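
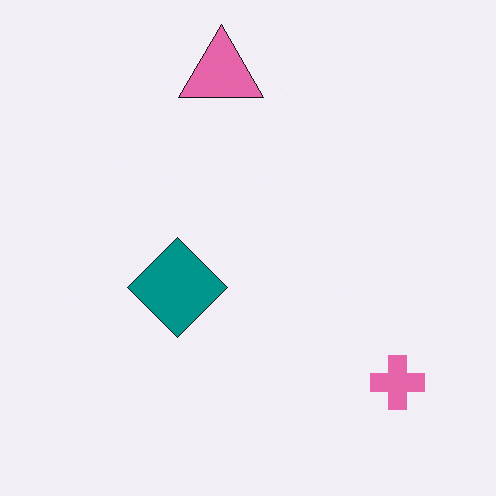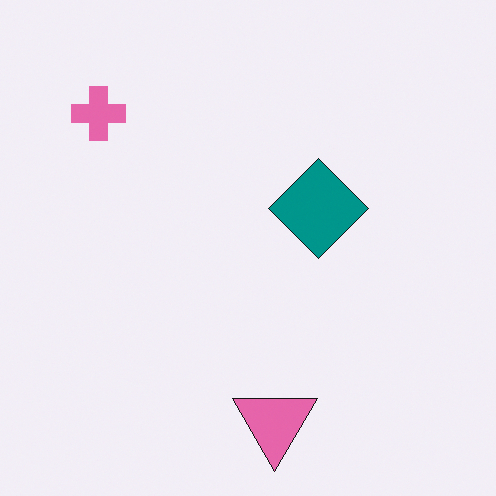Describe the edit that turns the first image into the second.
It was rotated 180°.

The pink cross sits in the bottom-right of the first image and the top-left of the second — consistent with a whole-image 180° rotation.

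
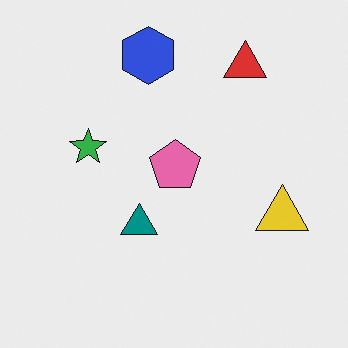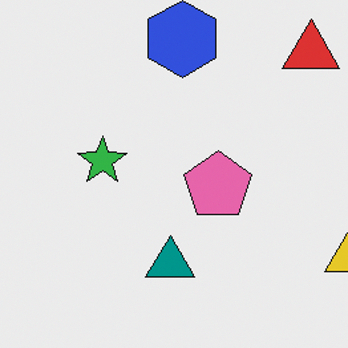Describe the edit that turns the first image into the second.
This is the original image cropped slightly and scaled back up.

The visible shapes are larger and the field of view is narrower; shapes near the original edges may be partly or wholly outside the frame — a crop-and-rescale.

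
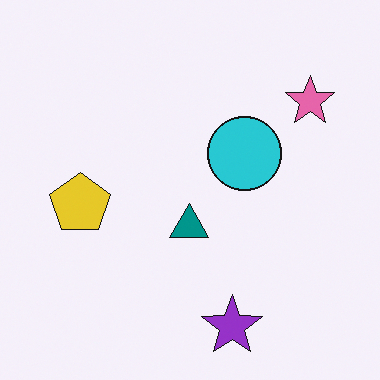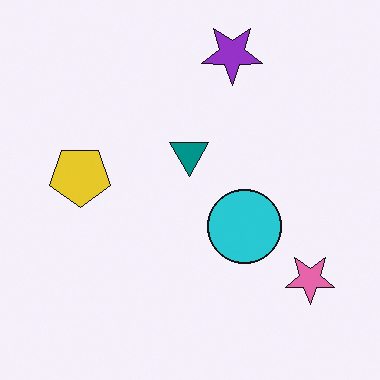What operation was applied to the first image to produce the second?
The image was flipped vertically (top ↔ bottom).

The purple star is in the bottom of the first image and the top of the second — shapes on opposite sides of the horizontal midline have swapped in a mirror flip.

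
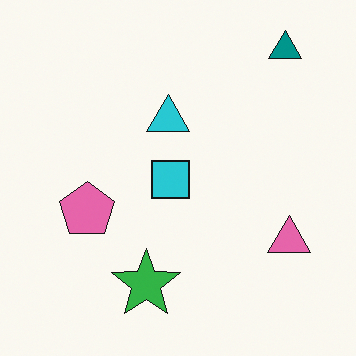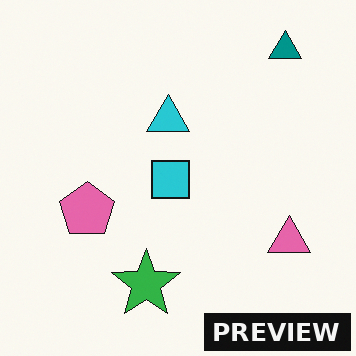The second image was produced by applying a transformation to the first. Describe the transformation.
The transformation is: watermarked with the text "PREVIEW" in the lower-right corner.

A dark label reading "PREVIEW" appears in the lower-right corner.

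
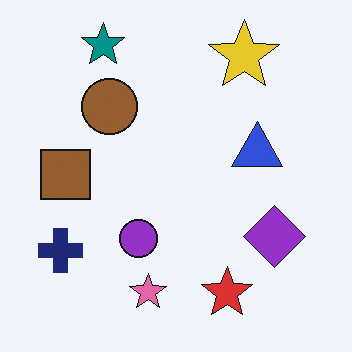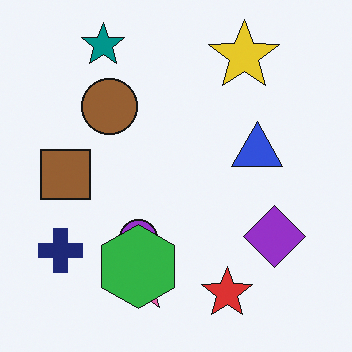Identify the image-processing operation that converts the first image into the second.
It was overlaid with an additional green hexagon.

A green hexagon appears in the second image that is absent from the first.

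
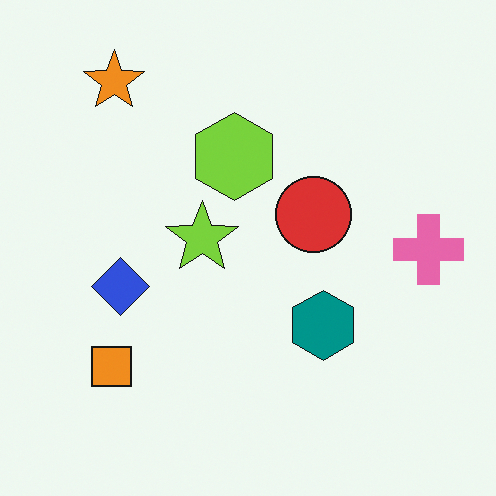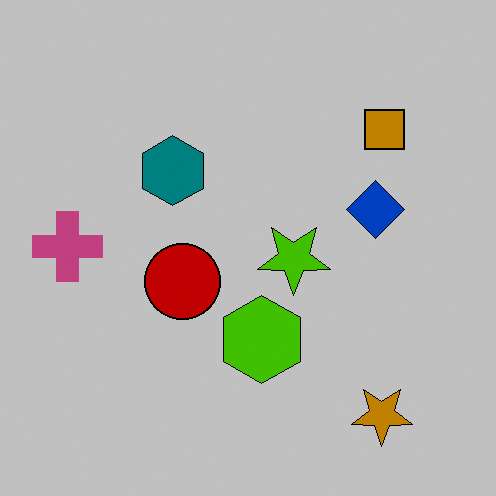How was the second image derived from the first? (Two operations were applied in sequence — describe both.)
This is the original image rotated 180°, then aggressively posterized.

The orange star sits in the top-left of the first image and the bottom-right of the second — consistent with a whole-image 180° rotation. Each flat color has snapped to a coarser quantized level — most visibly, the near-white background has dropped to a flat grey.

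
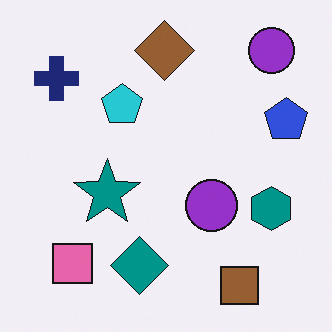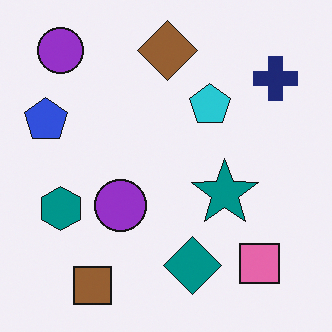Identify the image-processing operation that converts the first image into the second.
This is the original image flipped horizontally (left ↔ right).

The blue pentagon is in the right of the first image and the left of the second — shapes on opposite sides of the vertical midline have swapped in a mirror flip.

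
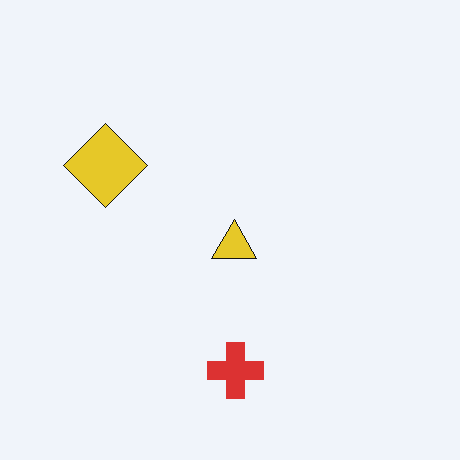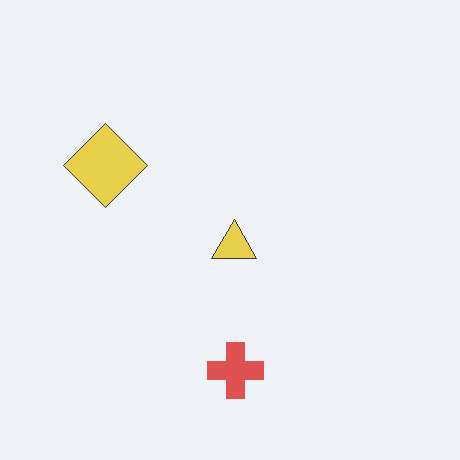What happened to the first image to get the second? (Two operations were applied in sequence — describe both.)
This is the original image JPEG-compressed with visible artifacts, then given slightly reduced contrast.

Blocky 8×8 compression artifacts appear around shape edges and the flat background shows ringing — characteristic JPEG degradation. Tones are pushed toward mid-grey across the whole image — a global contrast change.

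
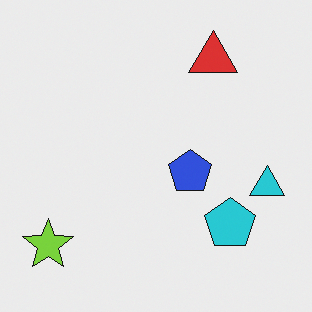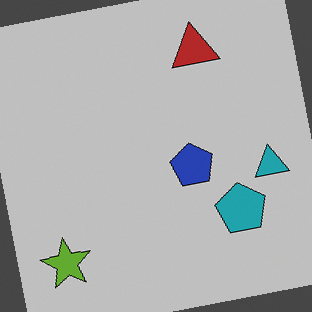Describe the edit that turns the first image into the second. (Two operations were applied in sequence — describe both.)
The transformation is: darkened a little, then rotated counter-clockwise by a small amount.

Every pixel — background and shapes alike — is uniformly darkened. Every shape is tilted by the same angle and the image corners show triangular fill wedges — a whole-image rotation by a non-right angle.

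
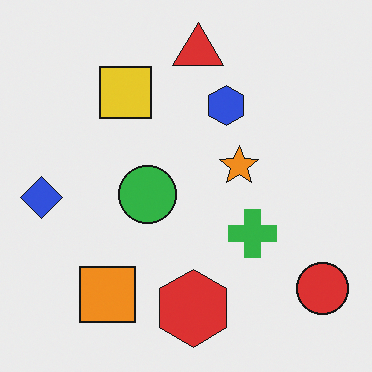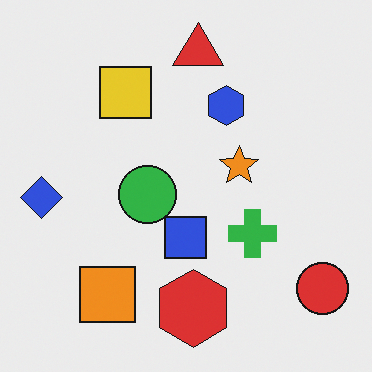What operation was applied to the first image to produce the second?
The image was overlaid with an additional blue square.

A blue square appears in the second image that is absent from the first.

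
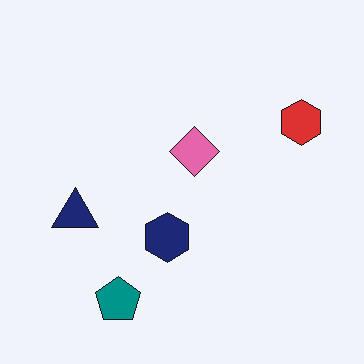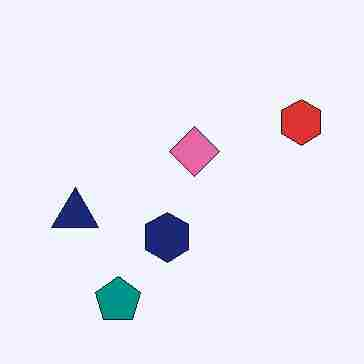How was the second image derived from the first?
This is the original image heavily JPEG-compressed with obvious blocking artifacts.

Blocky 8×8 compression artifacts appear around shape edges and the flat background shows ringing — characteristic JPEG degradation.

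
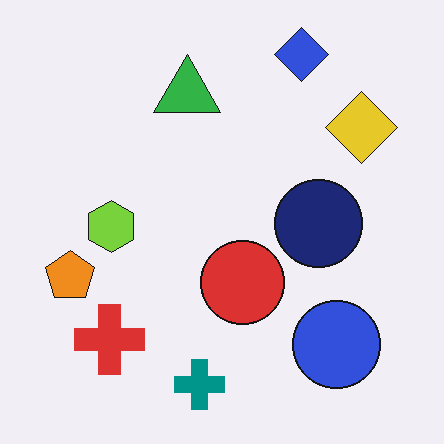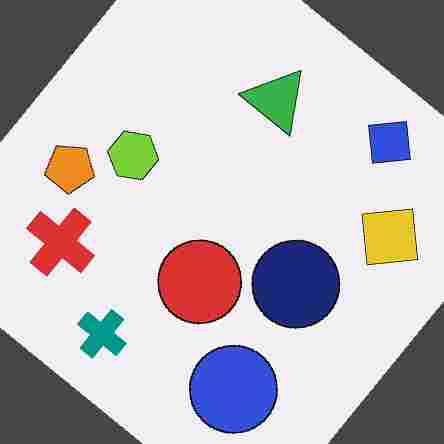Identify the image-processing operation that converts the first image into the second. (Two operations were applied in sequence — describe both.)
It was rotated clockwise by a large amount — several tens of degrees, then degraded with heavy JPEG compression.

Every shape is tilted by the same angle and the image corners show triangular fill wedges — a whole-image rotation by a non-right angle. Blocky 8×8 compression artifacts appear around shape edges and the flat background shows ringing — characteristic JPEG degradation.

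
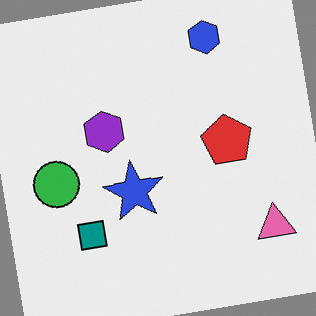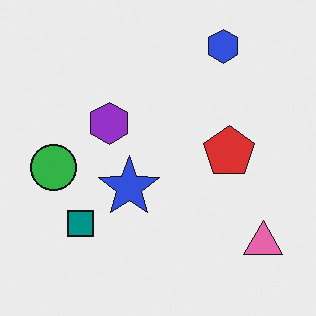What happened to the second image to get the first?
The first image is the second rotated counter-clockwise by a slight angle.

Every shape is tilted by the same angle and the image corners show triangular fill wedges — a whole-image rotation by a non-right angle.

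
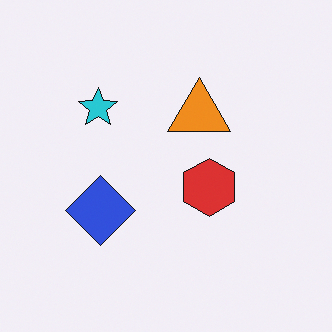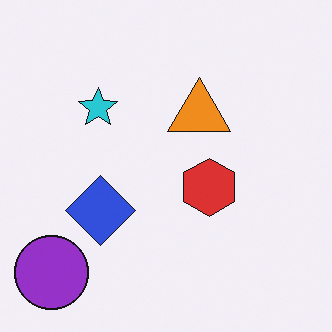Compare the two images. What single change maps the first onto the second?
The image was overlaid with an additional purple circle.

A purple circle appears in the second image that is absent from the first.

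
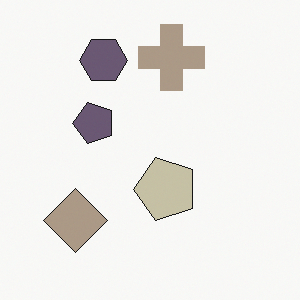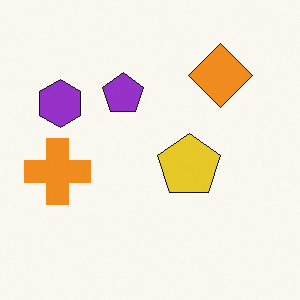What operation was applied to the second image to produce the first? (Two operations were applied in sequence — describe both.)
This is the original image heavily desaturated, then transposed (reflected across the top-left ↔ bottom-right diagonal).

All colors are more muted and greyish — a global saturation change. Shapes have swapped their row and column positions — what was in the top-right is now in the bottom-left — a diagonal reflection.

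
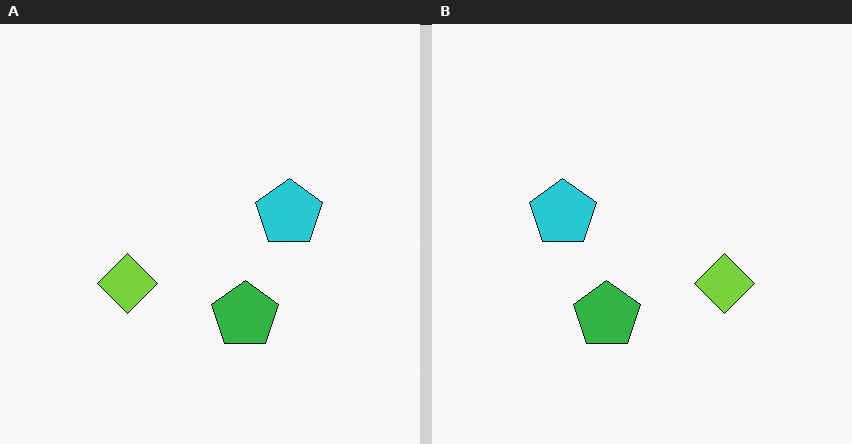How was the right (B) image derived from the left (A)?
The transformation is: flipped horizontally (left ↔ right).

The lime diamond is in the left of the left (A) image and the right of the right (B) — shapes on opposite sides of the vertical midline have swapped in a mirror flip.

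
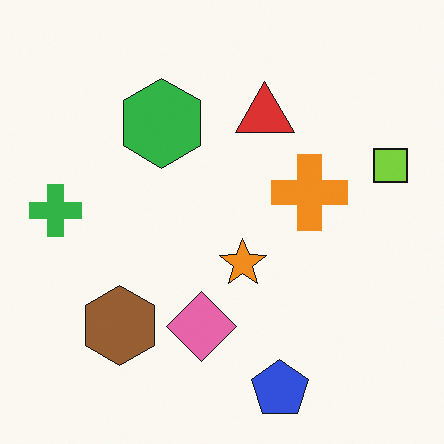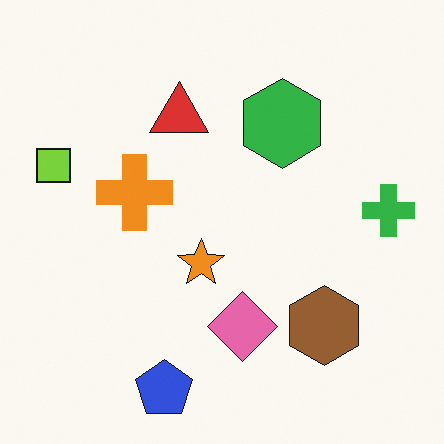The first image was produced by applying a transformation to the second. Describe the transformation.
The transformation is: flipped horizontally (left ↔ right).

The lime square is in the left of the second image and the right of the first — shapes on opposite sides of the vertical midline have swapped in a mirror flip.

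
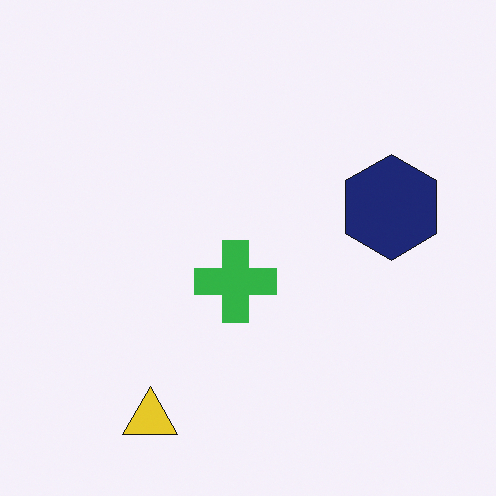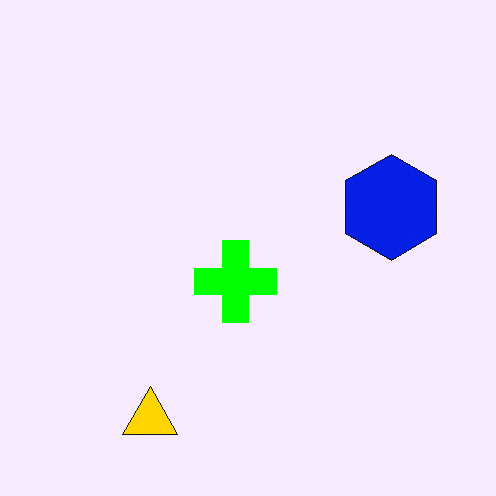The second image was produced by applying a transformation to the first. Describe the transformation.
The second image is the first made much more vivid (saturation change).

All colors are more vivid — a global saturation change.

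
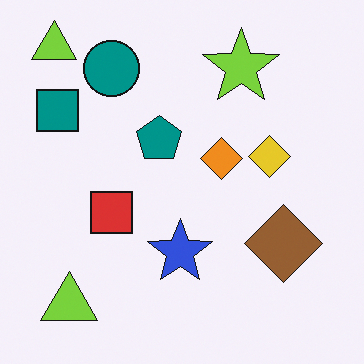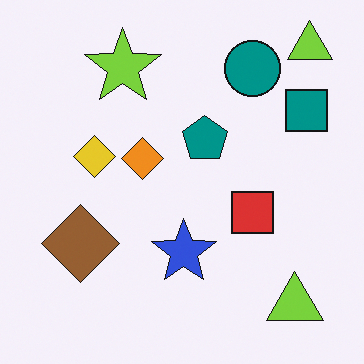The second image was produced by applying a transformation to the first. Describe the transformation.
This is the original image flipped horizontally (left ↔ right).

The teal square is in the top-left of the first image and the top-right of the second — shapes on opposite sides of the vertical midline have swapped in a mirror flip.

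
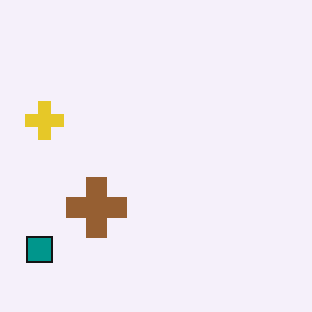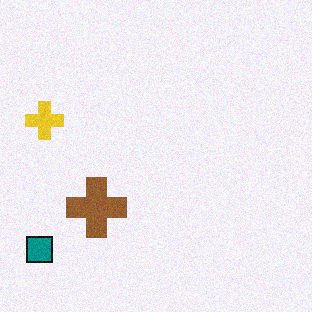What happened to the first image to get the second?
It was degraded with subtle gaussian noise.

Random speckle covers the whole image, including the flat background.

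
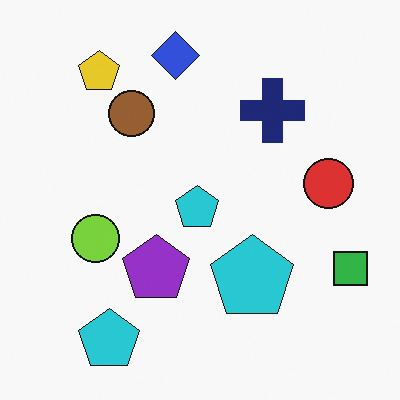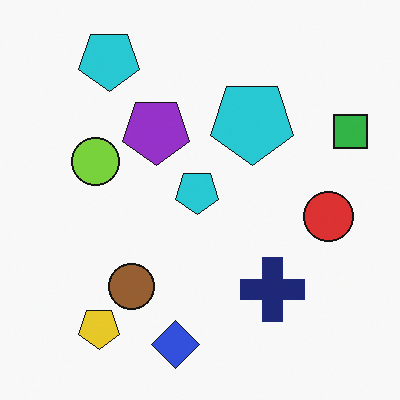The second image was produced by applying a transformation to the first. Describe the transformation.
The transformation is: flipped vertically (top ↔ bottom).

The blue diamond is in the top of the first image and the bottom of the second — shapes on opposite sides of the horizontal midline have swapped in a mirror flip.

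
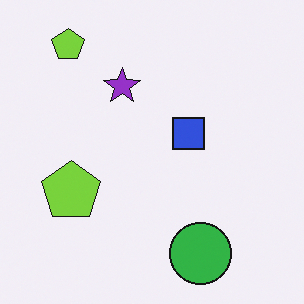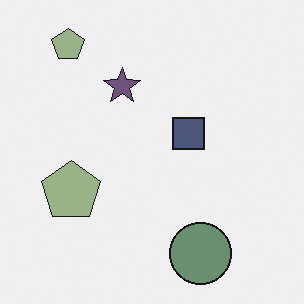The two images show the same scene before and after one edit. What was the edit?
The second image is the first made much more muted (saturation change).

All colors are more muted and greyish — a global saturation change.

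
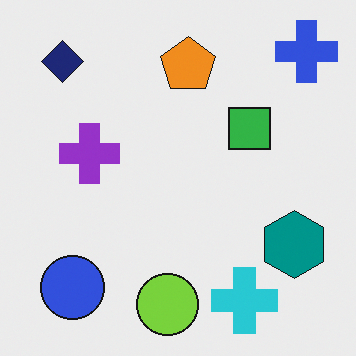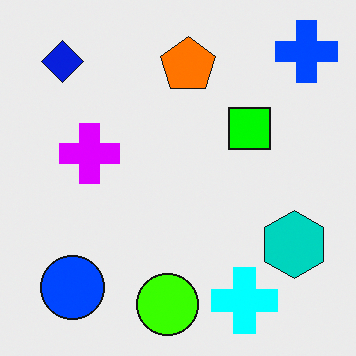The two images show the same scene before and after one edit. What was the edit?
It was made much more vivid (saturation change).

All colors are more vivid — a global saturation change.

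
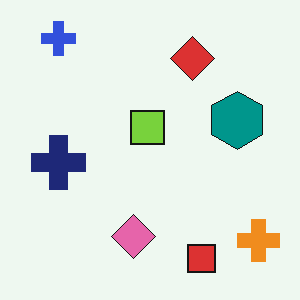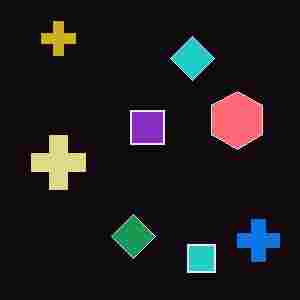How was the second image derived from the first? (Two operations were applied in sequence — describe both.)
The transformation is: color-inverted (negative), then degraded with heavy JPEG compression.

The light background has become dark and every shape's color is its complement — a photographic negative. Blocky 8×8 compression artifacts appear around shape edges and the flat background shows ringing — characteristic JPEG degradation.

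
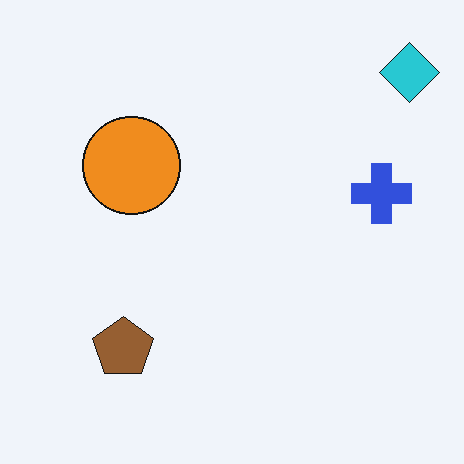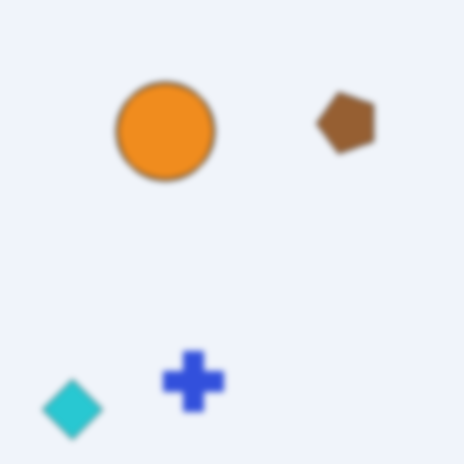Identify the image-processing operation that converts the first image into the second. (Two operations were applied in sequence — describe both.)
This is the original image transposed (reflected across the top-left ↔ bottom-right diagonal), then noticeably gaussian-blurred.

Shapes have swapped their row and column positions — what was in the top-right is now in the bottom-left — a diagonal reflection. Shape edges and outlines are uniformly softened across the whole image.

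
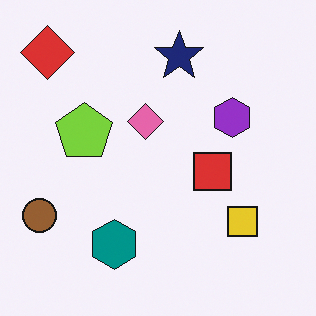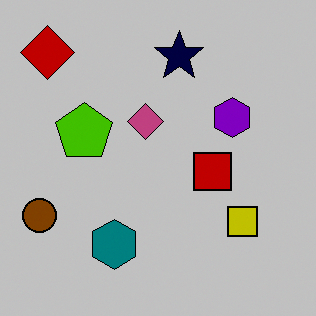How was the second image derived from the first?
It was heavily posterized to just a handful of flat colors.

Each flat color has snapped to a coarser quantized level — most visibly, the near-white background has dropped to a flat grey.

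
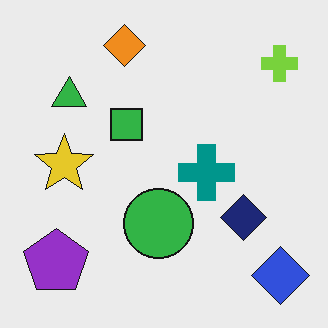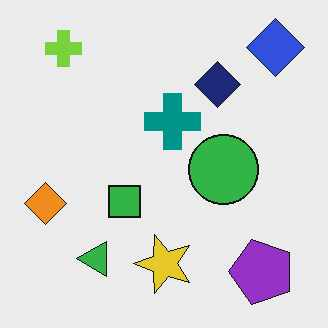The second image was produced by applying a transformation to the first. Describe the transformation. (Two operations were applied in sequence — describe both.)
The transformation is: rotated 90° counter-clockwise, then JPEG-compressed with visible artifacts.

The blue diamond sits in the bottom-right of the first image and the top-right of the second — consistent with a whole-image 90° counter-clockwise rotation. Blocky 8×8 compression artifacts appear around shape edges and the flat background shows ringing — characteristic JPEG degradation.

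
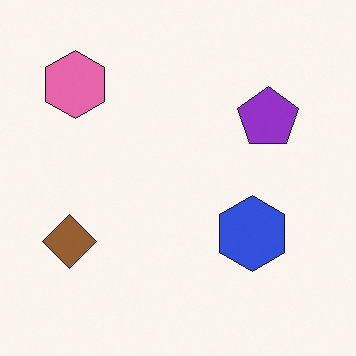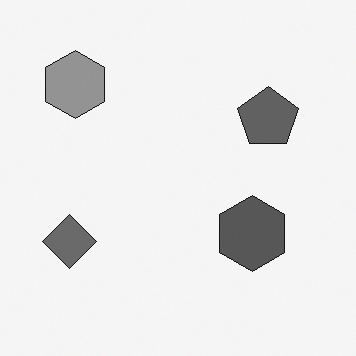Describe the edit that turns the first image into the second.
The image was converted to grayscale.

All color is removed — every shape is now a shade of grey.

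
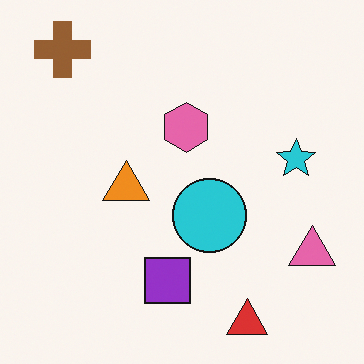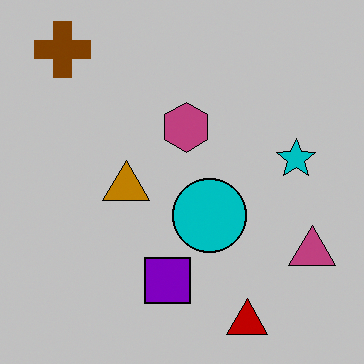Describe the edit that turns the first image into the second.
The second image is the first heavily posterized to just a handful of flat colors.

Each flat color has snapped to a coarser quantized level — most visibly, the near-white background has dropped to a flat grey.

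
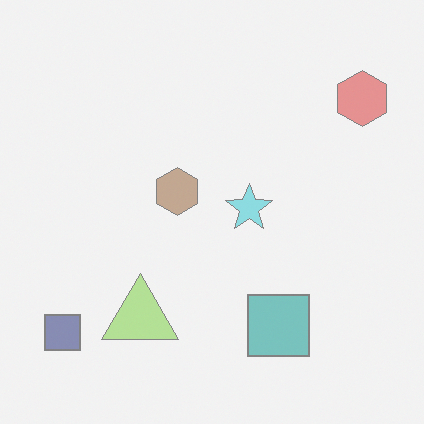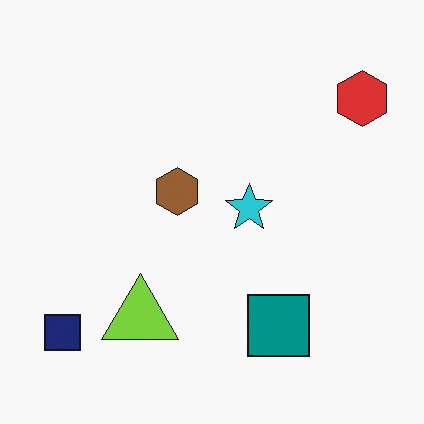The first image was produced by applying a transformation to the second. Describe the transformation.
The image was washed out (contrast reduced).

Tones are pushed toward mid-grey across the whole image — a global contrast change.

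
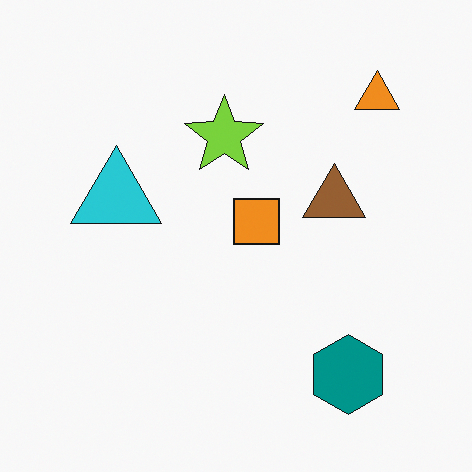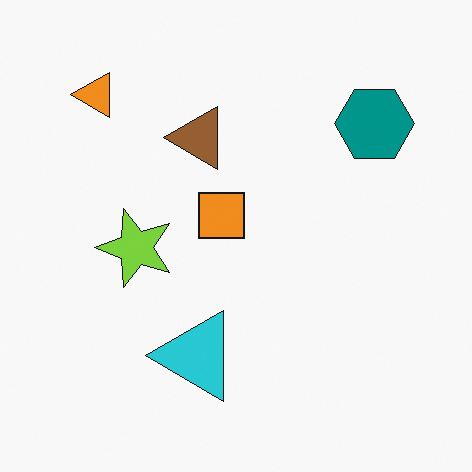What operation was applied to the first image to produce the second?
This is the original image rotated 90° counter-clockwise.

The orange triangle sits in the top-right of the first image and the top-left of the second — consistent with a whole-image 90° counter-clockwise rotation.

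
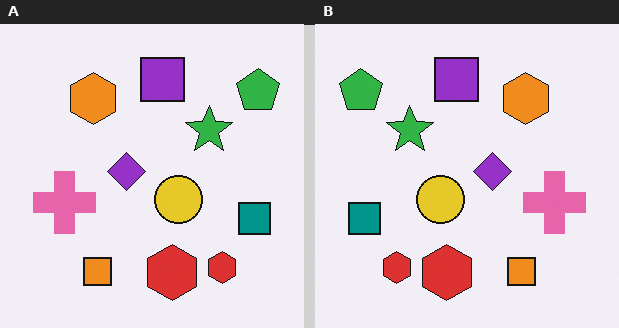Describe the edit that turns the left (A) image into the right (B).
This is the original image flipped horizontally (left ↔ right).

The green pentagon is in the top-right of the left (A) image and the top-left of the right (B) — shapes on opposite sides of the vertical midline have swapped in a mirror flip.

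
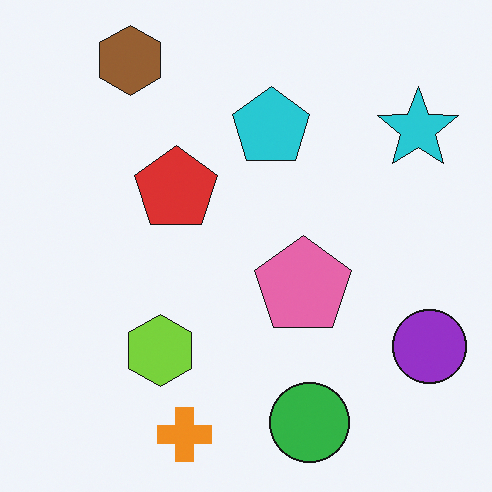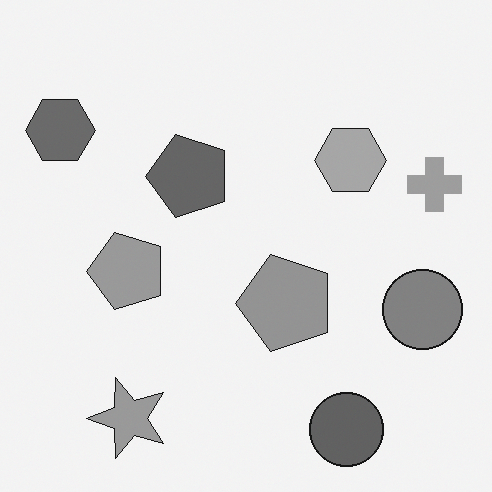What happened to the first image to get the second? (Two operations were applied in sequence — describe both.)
Converted to grayscale, then transposed (reflected across the top-left ↔ bottom-right diagonal).

All color is removed — every shape is now a shade of grey. Shapes have swapped their row and column positions — what was in the top-right is now in the bottom-left — a diagonal reflection.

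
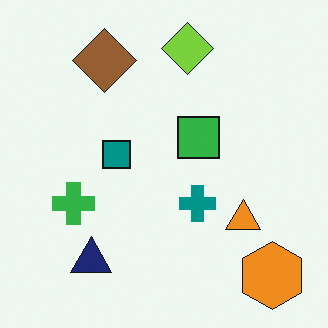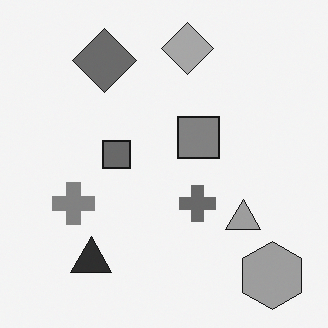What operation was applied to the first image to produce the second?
This is the original image converted to grayscale.

All color is removed — every shape is now a shade of grey.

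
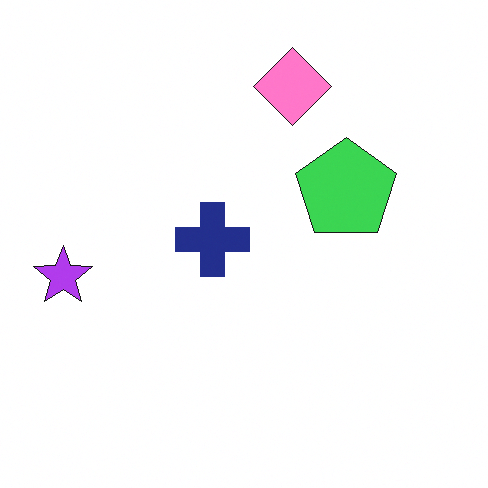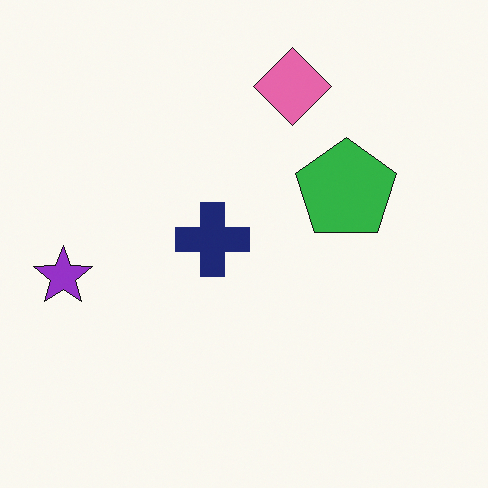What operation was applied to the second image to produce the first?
Brightened a little.

Every pixel — background and shapes alike — is uniformly brightened.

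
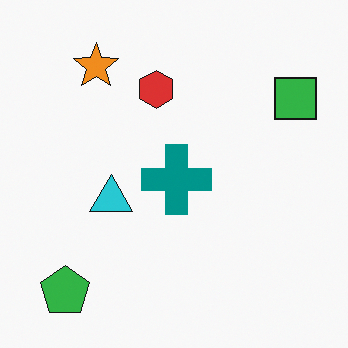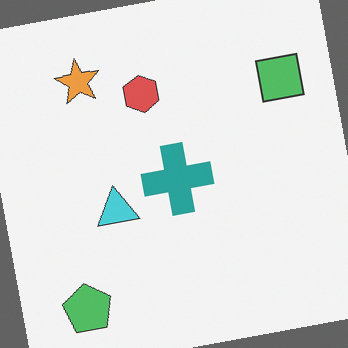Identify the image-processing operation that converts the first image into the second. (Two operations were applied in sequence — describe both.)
This is the original image rotated counter-clockwise by a slight angle, then given slightly reduced contrast.

Every shape is tilted by the same angle and the image corners show triangular fill wedges — a whole-image rotation by a non-right angle. Tones are pushed toward mid-grey across the whole image — a global contrast change.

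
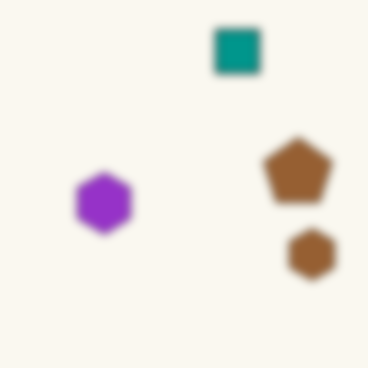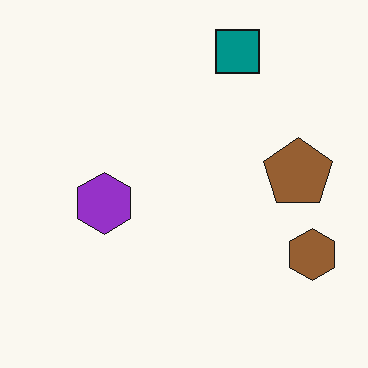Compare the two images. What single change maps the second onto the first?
The transformation is: moderately blurred.

Shape edges and outlines are uniformly softened across the whole image.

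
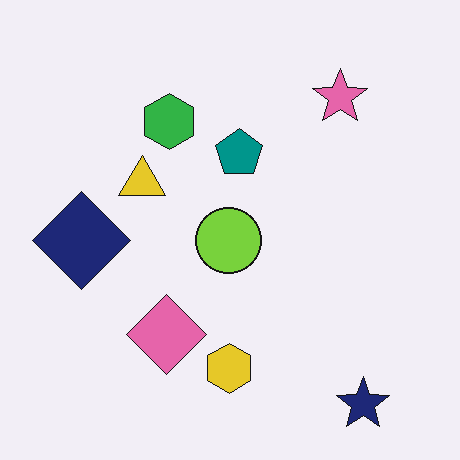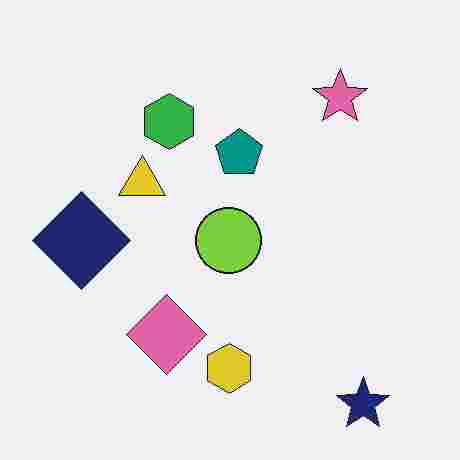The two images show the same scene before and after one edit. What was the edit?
The image was heavily JPEG-compressed with obvious blocking artifacts.

Blocky 8×8 compression artifacts appear around shape edges and the flat background shows ringing — characteristic JPEG degradation.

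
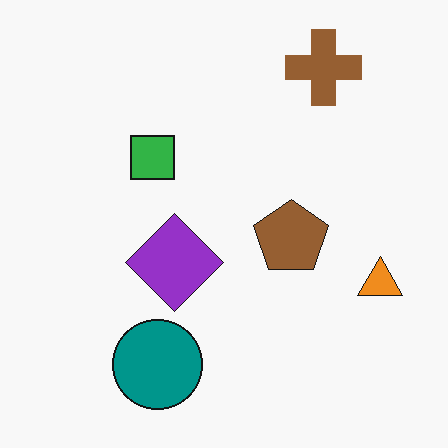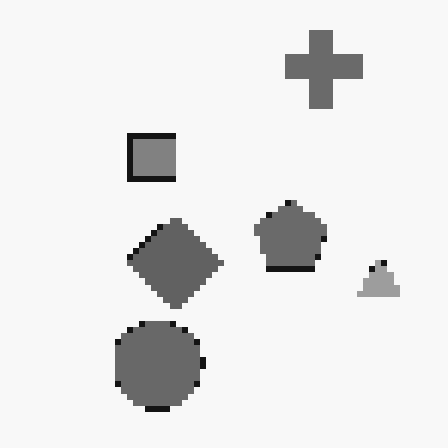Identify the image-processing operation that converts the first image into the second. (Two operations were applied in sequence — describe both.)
The transformation is: converted to grayscale, then moderately pixelated.

All color is removed — every shape is now a shade of grey. Shapes are reduced to large square blocks; fine edges and outlines are lost — a downscale-then-upscale (mosaic) effect.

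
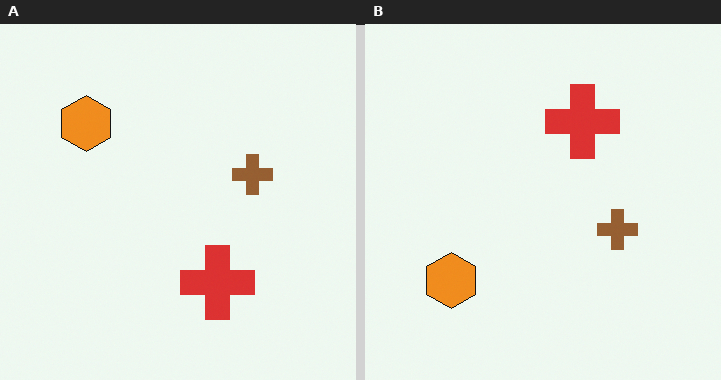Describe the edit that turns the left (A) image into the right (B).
The right (B) image is the left (A) flipped vertically (top ↔ bottom).

The red cross is in the bottom of the left (A) image and the top of the right (B) — shapes on opposite sides of the horizontal midline have swapped in a mirror flip.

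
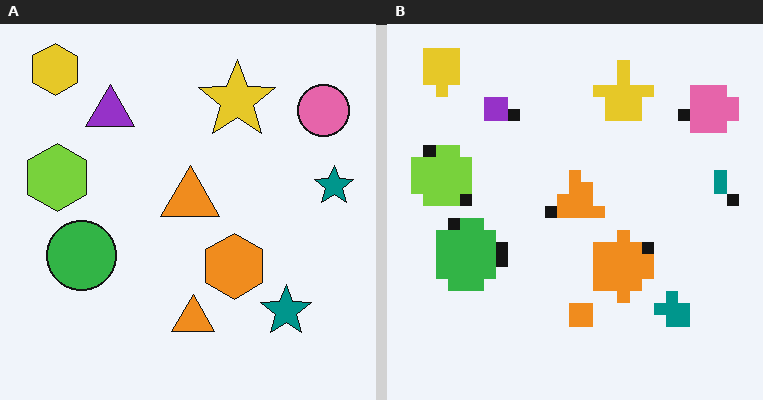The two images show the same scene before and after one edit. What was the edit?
The image was coarsely pixelated.

Shapes are reduced to large square blocks; fine edges and outlines are lost — a downscale-then-upscale (mosaic) effect.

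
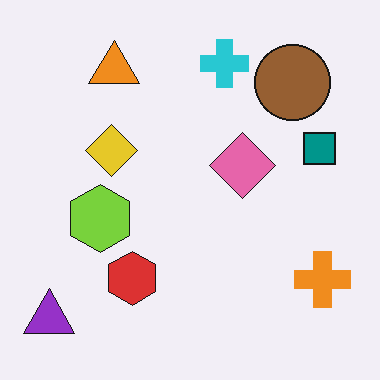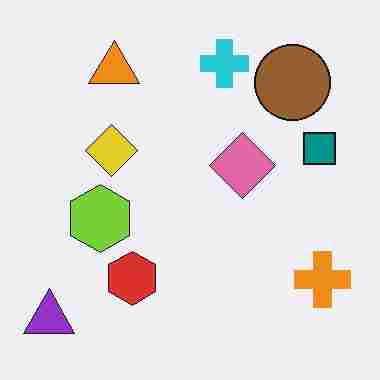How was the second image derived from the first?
Degraded with heavy JPEG compression.

Blocky 8×8 compression artifacts appear around shape edges and the flat background shows ringing — characteristic JPEG degradation.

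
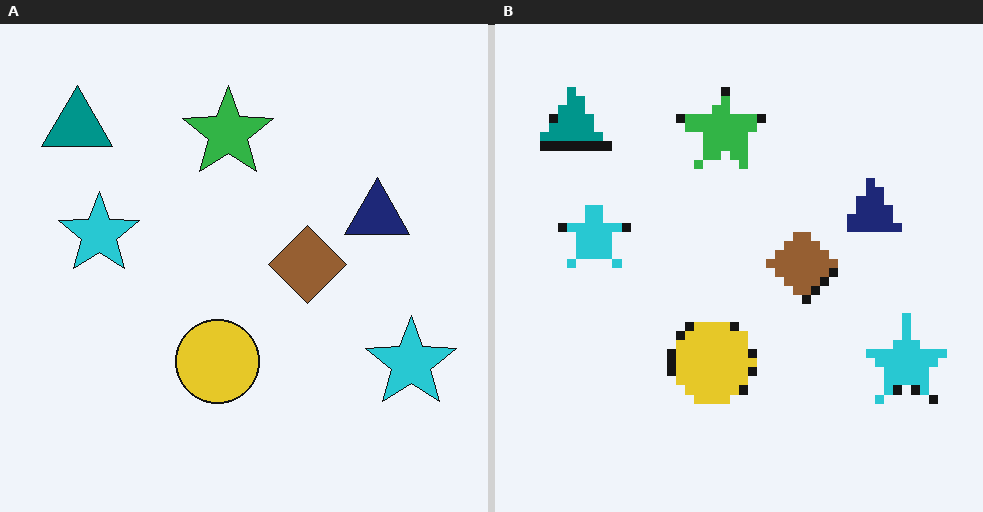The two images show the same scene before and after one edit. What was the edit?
The transformation is: coarsely pixelated.

Shapes are reduced to large square blocks; fine edges and outlines are lost — a downscale-then-upscale (mosaic) effect.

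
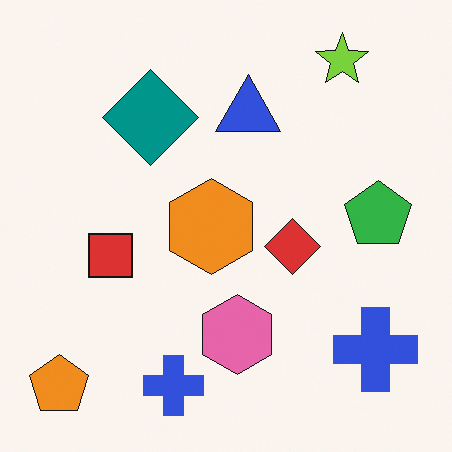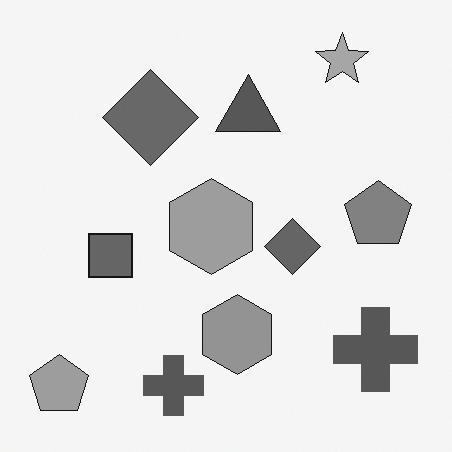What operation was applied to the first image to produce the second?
The image was converted to grayscale.

All color is removed — every shape is now a shade of grey.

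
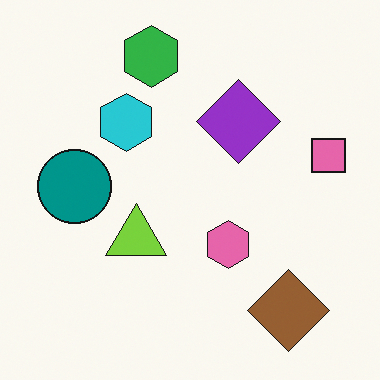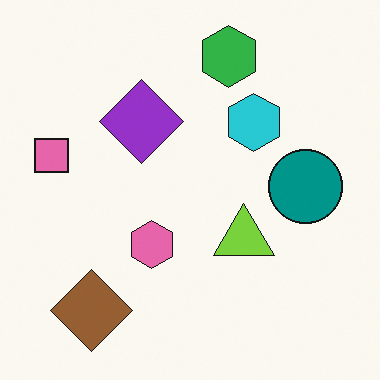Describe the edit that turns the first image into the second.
The transformation is: flipped horizontally (left ↔ right).

The pink square is in the right of the first image and the left of the second — shapes on opposite sides of the vertical midline have swapped in a mirror flip.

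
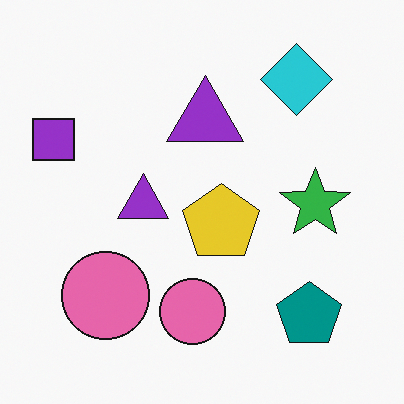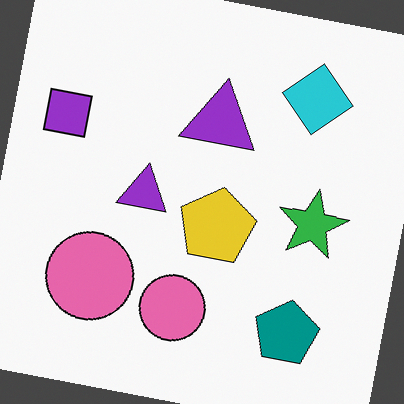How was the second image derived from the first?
The image was rotated clockwise by a slight angle.

Every shape is tilted by the same angle and the image corners show triangular fill wedges — a whole-image rotation by a non-right angle.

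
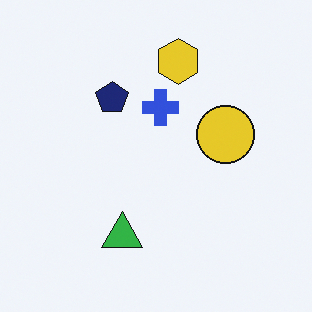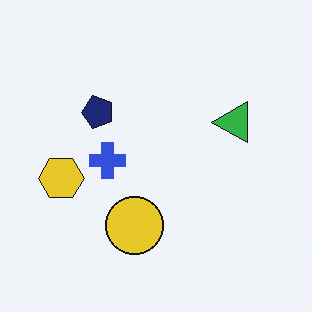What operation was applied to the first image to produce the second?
It was transposed (reflected across the top-left ↔ bottom-right diagonal).

Shapes have swapped their row and column positions — what was in the top-right is now in the bottom-left — a diagonal reflection.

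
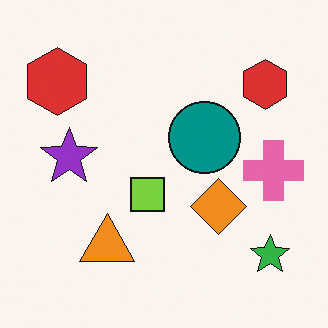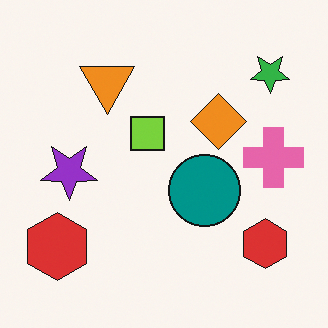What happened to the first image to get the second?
This is the original image flipped vertically (top ↔ bottom).

The green star is in the bottom-right of the first image and the top-right of the second — shapes on opposite sides of the horizontal midline have swapped in a mirror flip.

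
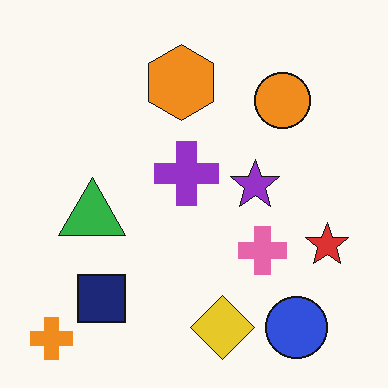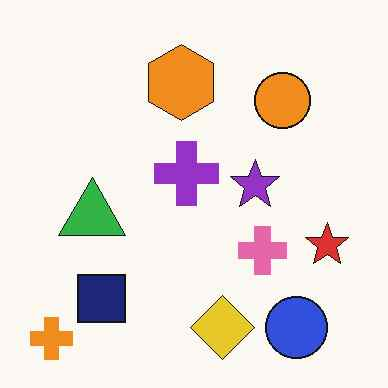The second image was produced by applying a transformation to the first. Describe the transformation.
The transformation is: given moderate JPEG compression.

Blocky 8×8 compression artifacts appear around shape edges and the flat background shows ringing — characteristic JPEG degradation.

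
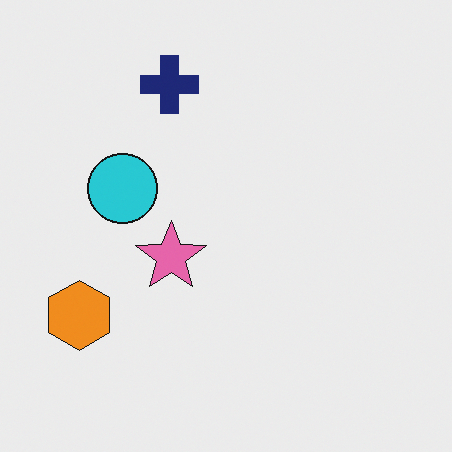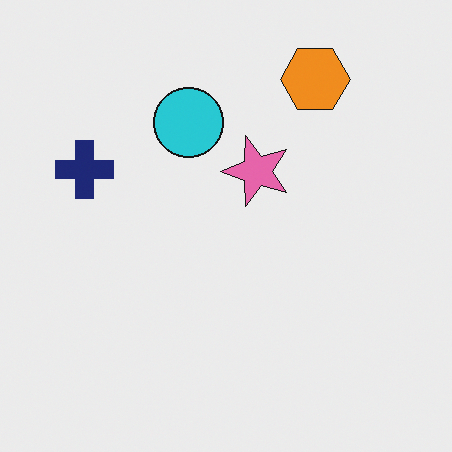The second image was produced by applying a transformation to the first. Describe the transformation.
It was transposed (reflected across the top-left ↔ bottom-right diagonal).

Shapes have swapped their row and column positions — what was in the top-right is now in the bottom-left — a diagonal reflection.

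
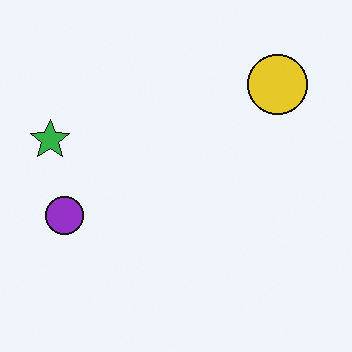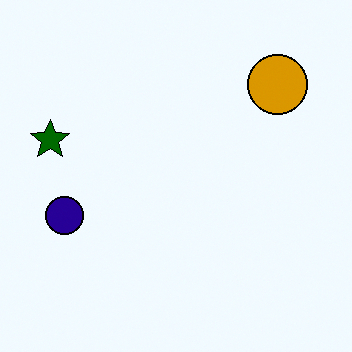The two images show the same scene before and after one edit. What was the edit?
It was boosted in contrast.

Tones are pushed away from mid-grey across the whole image — a global contrast change.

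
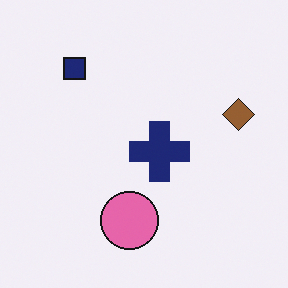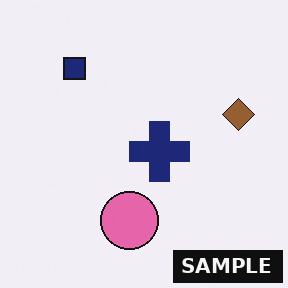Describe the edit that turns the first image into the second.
The second image is the first watermarked with the text "SAMPLE" in the lower-right corner.

A dark label reading "SAMPLE" appears in the lower-right corner.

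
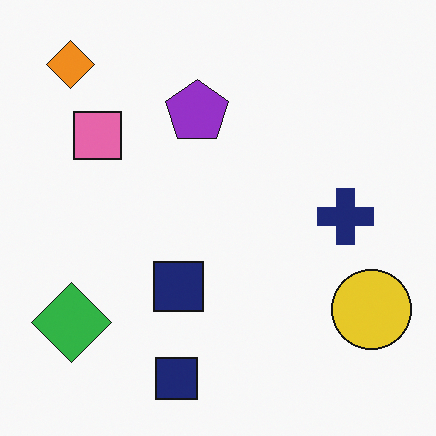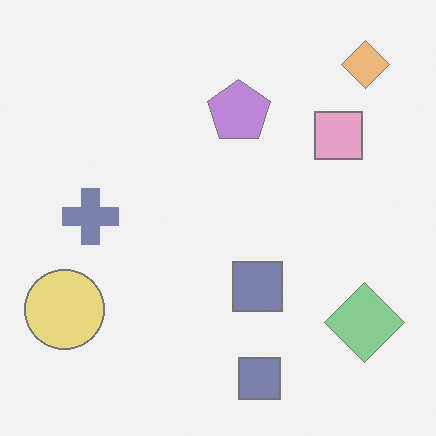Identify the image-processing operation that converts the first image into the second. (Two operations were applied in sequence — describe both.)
It was given much lower contrast, then flipped horizontally (left ↔ right).

Tones are pushed toward mid-grey across the whole image — a global contrast change. The yellow circle is in the bottom-right of the first image and the bottom-left of the second — shapes on opposite sides of the vertical midline have swapped in a mirror flip.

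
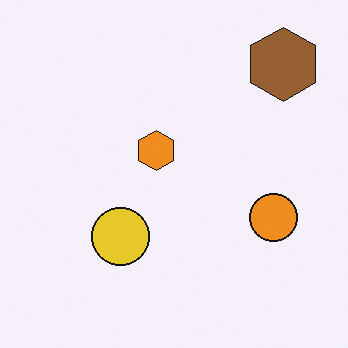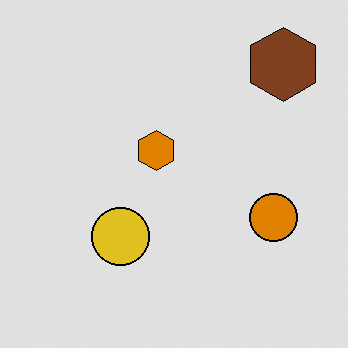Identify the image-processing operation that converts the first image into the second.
It was posterized to a reduced palette.

Each flat color has snapped to a coarser quantized level — most visibly, the near-white background has dropped to a flat grey.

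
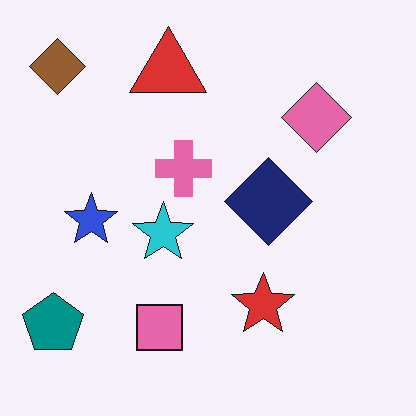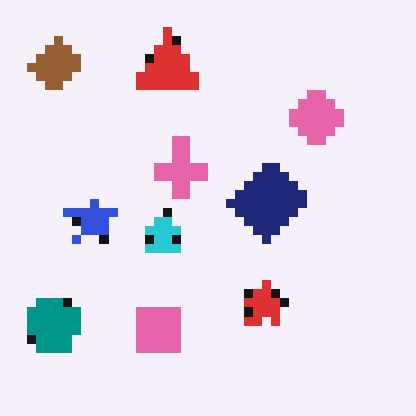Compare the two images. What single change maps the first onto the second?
The second image is the first coarsely pixelated.

Shapes are reduced to large square blocks; fine edges and outlines are lost — a downscale-then-upscale (mosaic) effect.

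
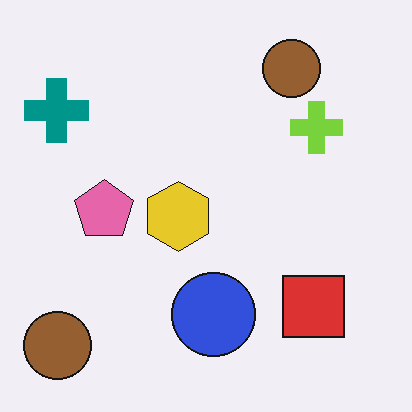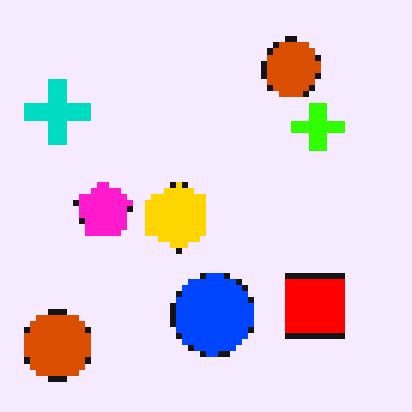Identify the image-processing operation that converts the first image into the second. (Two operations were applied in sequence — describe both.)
The image was made much more vivid (saturation change), then pixelated into visible square blocks.

All colors are more vivid — a global saturation change. Shapes are reduced to large square blocks; fine edges and outlines are lost — a downscale-then-upscale (mosaic) effect.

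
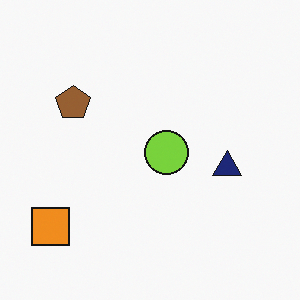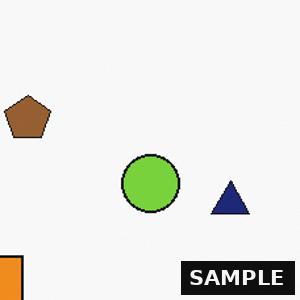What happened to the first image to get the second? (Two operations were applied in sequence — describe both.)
The second image is the first cropped to a modestly smaller region and rescaled, then watermarked with the text "SAMPLE" in the lower-right corner.

The visible shapes are larger and the field of view is narrower; shapes near the original edges may be partly or wholly outside the frame — a crop-and-rescale. A dark label reading "SAMPLE" appears in the lower-right corner.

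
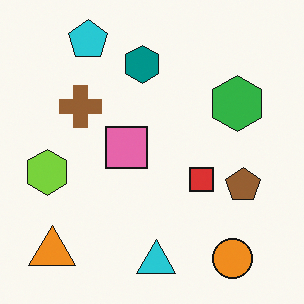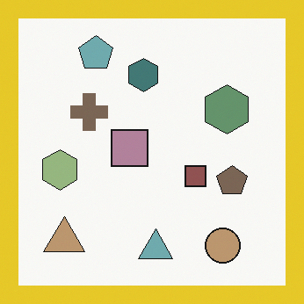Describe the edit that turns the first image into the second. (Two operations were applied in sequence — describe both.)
The image was heavily desaturated, then framed with a yellow border.

All colors are more muted and greyish — a global saturation change. A solid yellow frame runs around the edge of the second image, with the content slightly shrunk inside it.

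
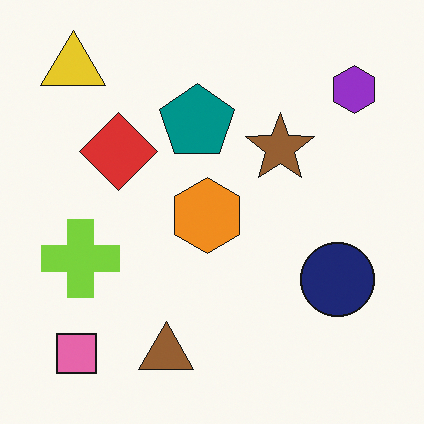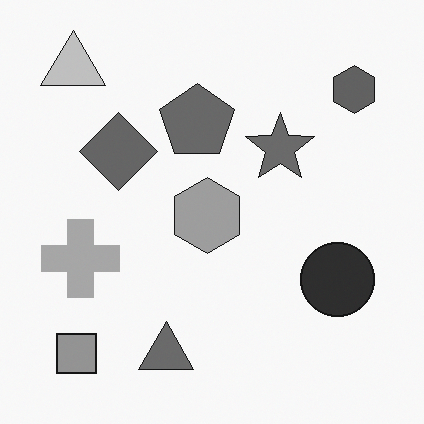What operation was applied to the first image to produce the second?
Converted to grayscale.

All color is removed — every shape is now a shade of grey.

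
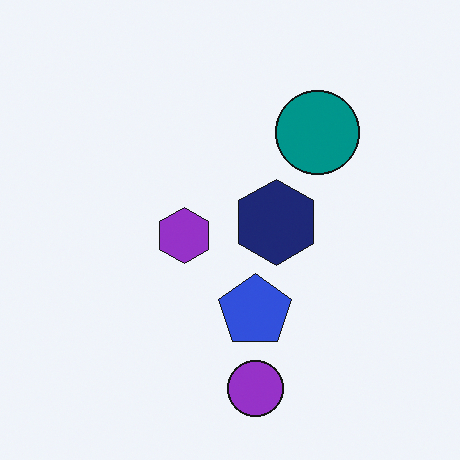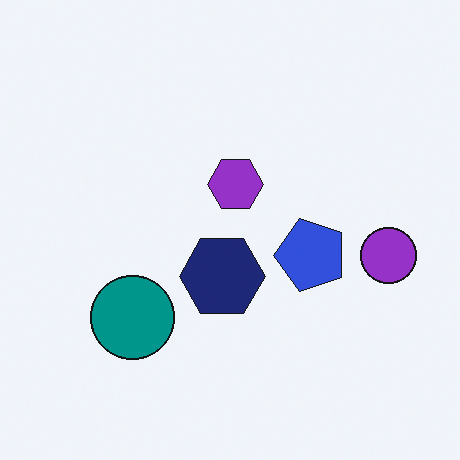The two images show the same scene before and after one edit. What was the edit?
Transposed (reflected across the top-left ↔ bottom-right diagonal).

Shapes have swapped their row and column positions — what was in the top-right is now in the bottom-left — a diagonal reflection.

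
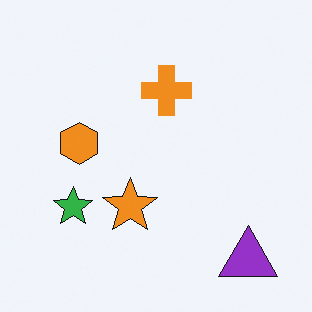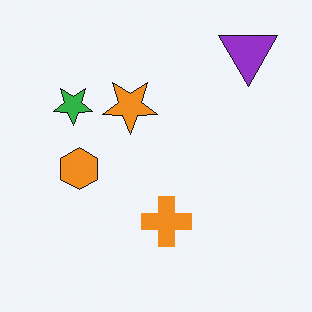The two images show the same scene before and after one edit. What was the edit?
This is the original image flipped vertically (top ↔ bottom).

The purple triangle is in the bottom-right of the first image and the top-right of the second — shapes on opposite sides of the horizontal midline have swapped in a mirror flip.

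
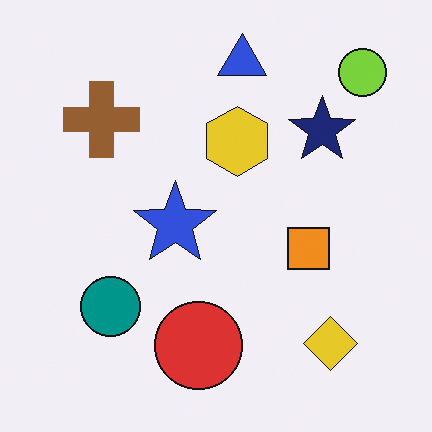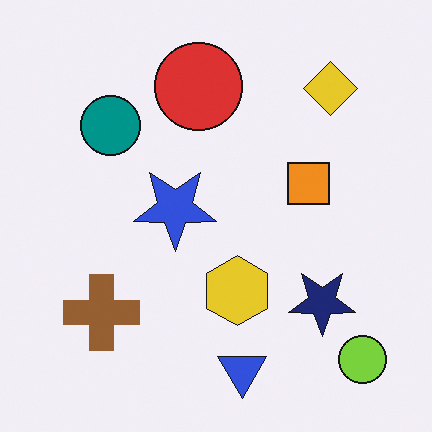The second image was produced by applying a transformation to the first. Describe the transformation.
The transformation is: flipped vertically (top ↔ bottom).

The blue triangle is in the top of the first image and the bottom of the second — shapes on opposite sides of the horizontal midline have swapped in a mirror flip.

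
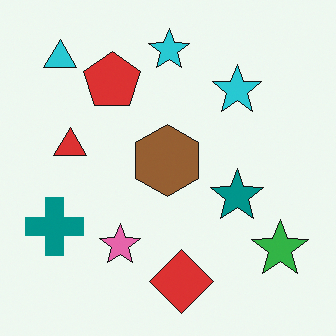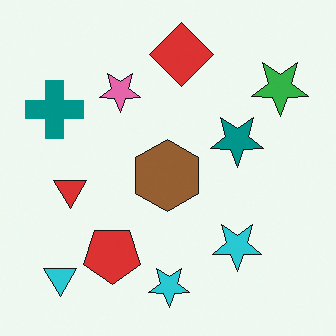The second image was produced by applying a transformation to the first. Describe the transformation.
It was flipped vertically (top ↔ bottom).

The red diamond is in the bottom of the first image and the top of the second — shapes on opposite sides of the horizontal midline have swapped in a mirror flip.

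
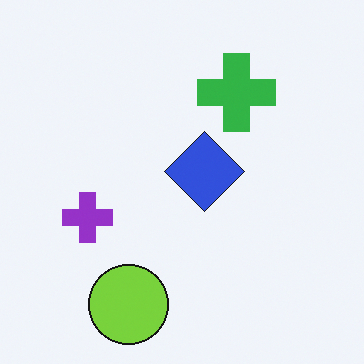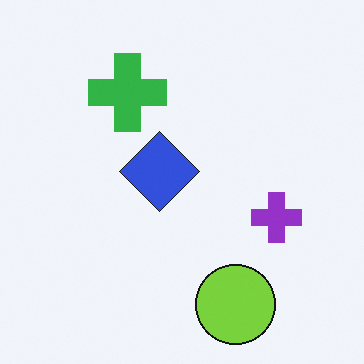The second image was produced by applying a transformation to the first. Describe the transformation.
The image was flipped horizontally (left ↔ right).

The purple cross is in the left of the first image and the right of the second — shapes on opposite sides of the vertical midline have swapped in a mirror flip.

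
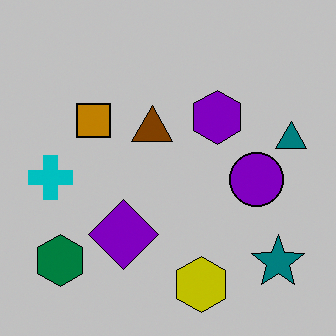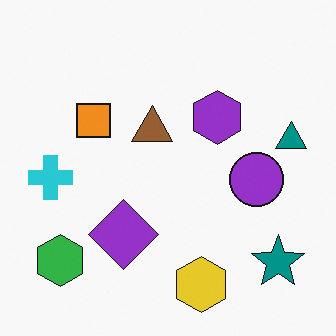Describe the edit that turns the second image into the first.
The image was aggressively posterized.

Each flat color has snapped to a coarser quantized level — most visibly, the near-white background has dropped to a flat grey.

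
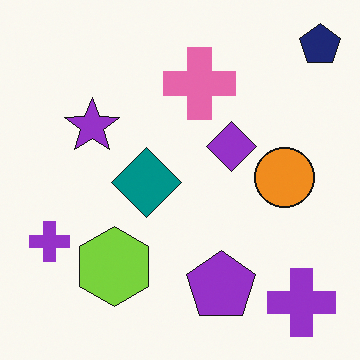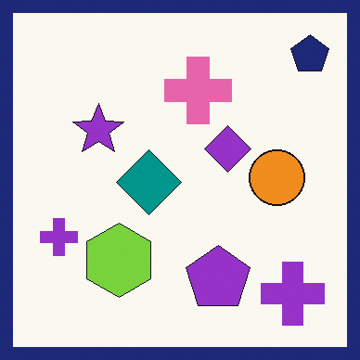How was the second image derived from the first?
Framed with a navy border.

A solid navy frame runs around the edge of the second image, with the content slightly shrunk inside it.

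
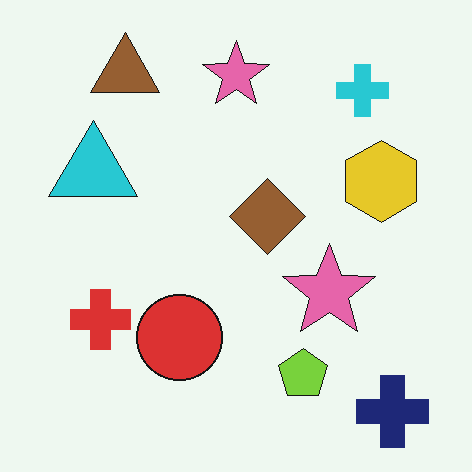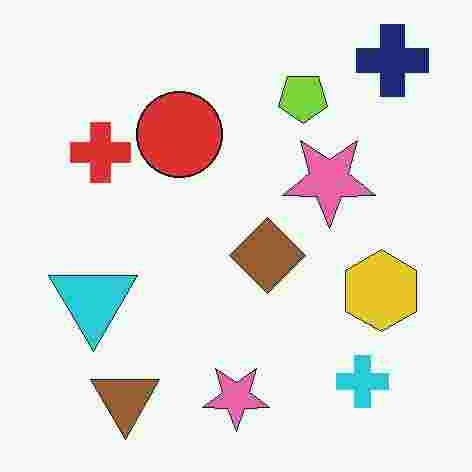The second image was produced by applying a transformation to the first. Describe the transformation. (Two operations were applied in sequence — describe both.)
It was degraded with heavy JPEG compression, then flipped vertically (top ↔ bottom).

Blocky 8×8 compression artifacts appear around shape edges and the flat background shows ringing — characteristic JPEG degradation. The navy cross is in the bottom-right of the first image and the top-right of the second — shapes on opposite sides of the horizontal midline have swapped in a mirror flip.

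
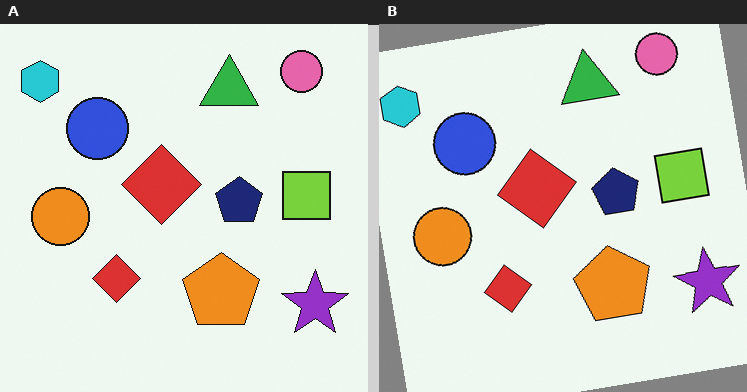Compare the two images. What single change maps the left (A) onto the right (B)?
The transformation is: rotated counter-clockwise by a few degrees.

Every shape is tilted by the same angle and the image corners show triangular fill wedges — a whole-image rotation by a non-right angle.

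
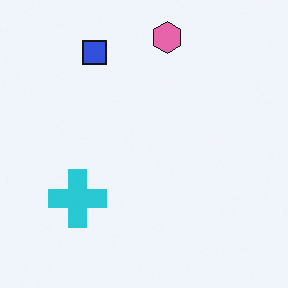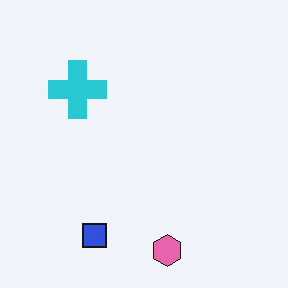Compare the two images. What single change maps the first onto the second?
It was flipped vertically (top ↔ bottom).

The pink hexagon is in the top of the first image and the bottom of the second — shapes on opposite sides of the horizontal midline have swapped in a mirror flip.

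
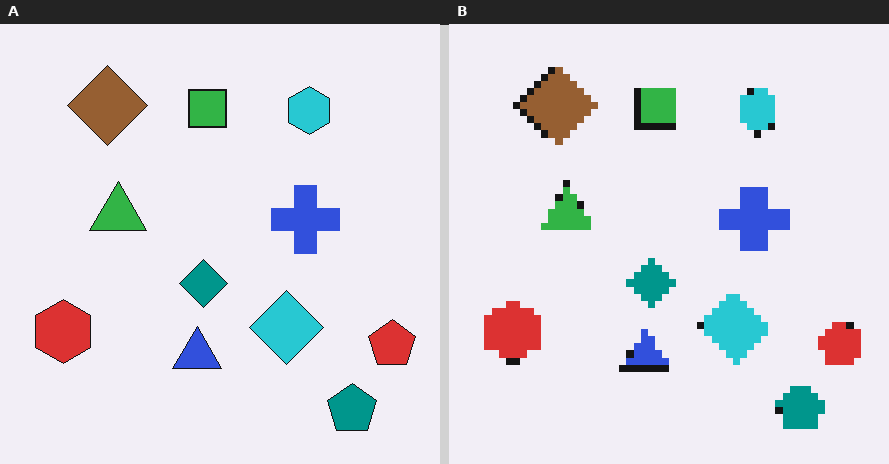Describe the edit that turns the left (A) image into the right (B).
Pixelated into visible square blocks.

Shapes are reduced to large square blocks; fine edges and outlines are lost — a downscale-then-upscale (mosaic) effect.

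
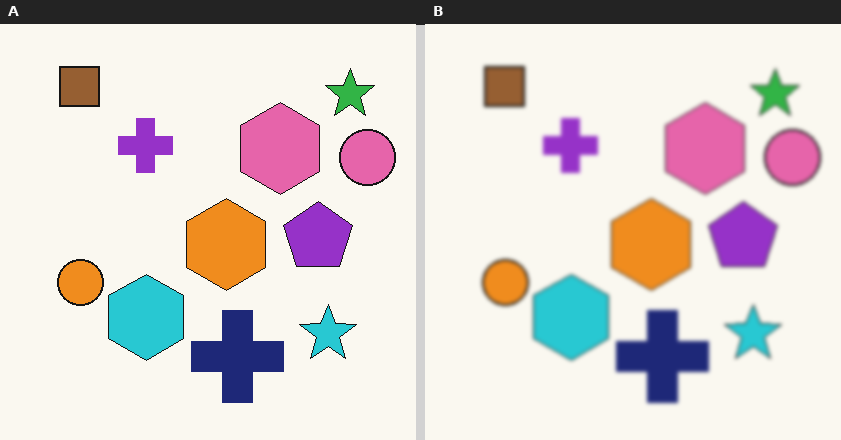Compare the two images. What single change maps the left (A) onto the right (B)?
The right (B) image is the left (A) given a subtle gaussian blur.

Shape edges and outlines are uniformly softened across the whole image.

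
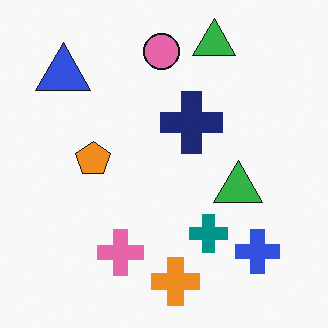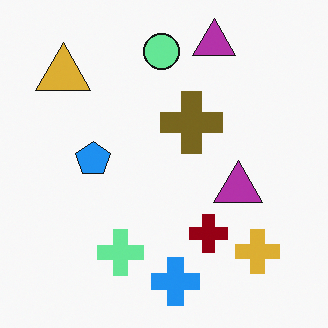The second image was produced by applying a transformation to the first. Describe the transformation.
The transformation is: hue-shifted through roughly half the color wheel.

Every shape's color has rotated by the same amount around the hue wheel — a uniform hue shift.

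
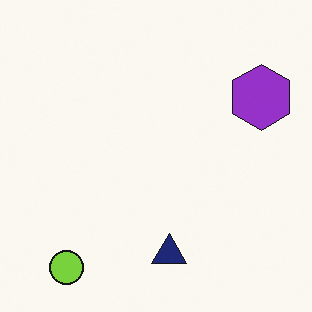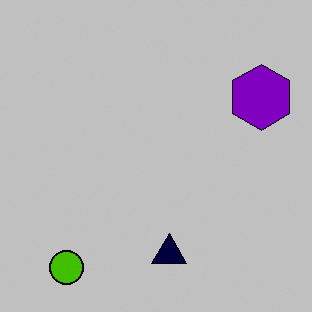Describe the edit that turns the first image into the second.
Aggressively posterized.

Each flat color has snapped to a coarser quantized level — most visibly, the near-white background has dropped to a flat grey.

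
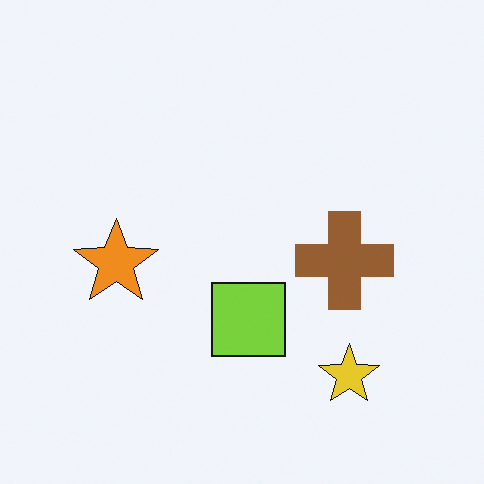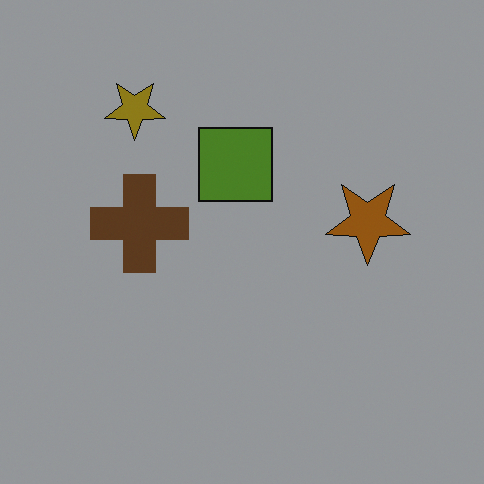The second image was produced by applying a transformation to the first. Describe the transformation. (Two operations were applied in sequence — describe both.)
This is the original image darkened a lot, then rotated 180°.

Every pixel — background and shapes alike — is uniformly darkened. The yellow star sits in the bottom-right of the first image and the top-left of the second — consistent with a whole-image 180° rotation.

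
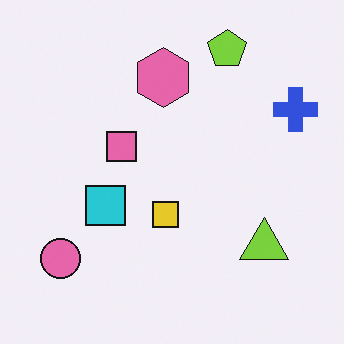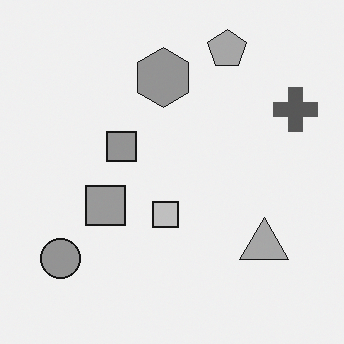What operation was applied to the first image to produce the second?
Converted to grayscale.

All color is removed — every shape is now a shade of grey.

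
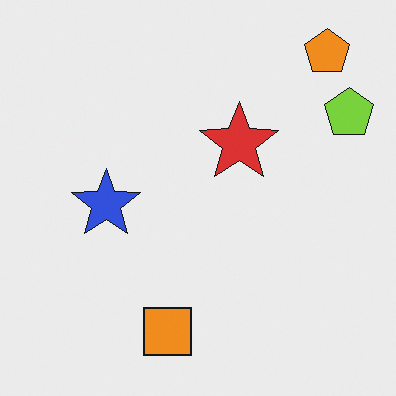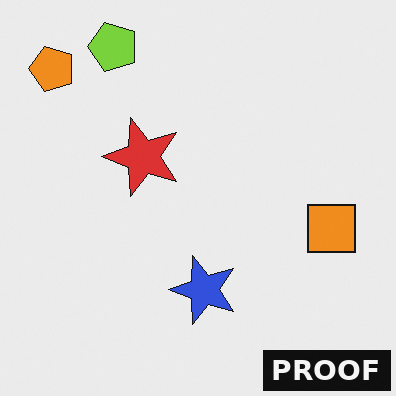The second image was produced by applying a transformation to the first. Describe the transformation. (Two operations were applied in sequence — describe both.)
It was rotated 90° counter-clockwise, then watermarked with the text "PROOF" in the lower-right corner.

The orange pentagon sits in the top-right of the first image and the top-left of the second — consistent with a whole-image 90° counter-clockwise rotation. A dark label reading "PROOF" appears in the lower-right corner.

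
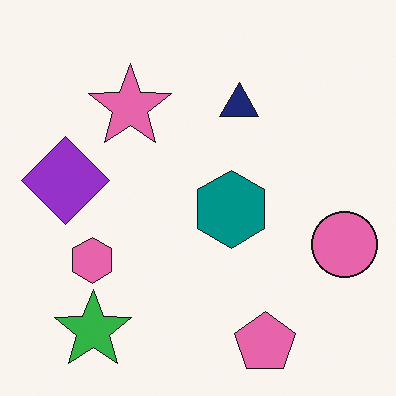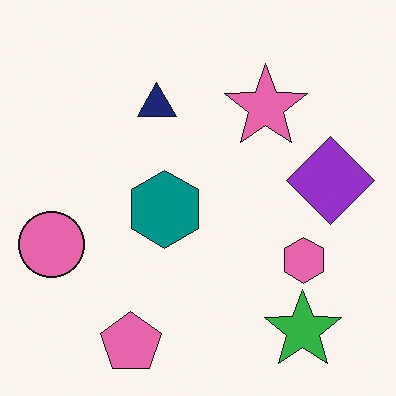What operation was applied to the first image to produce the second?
It was flipped horizontally (left ↔ right).

The pink circle is in the right of the first image and the left of the second — shapes on opposite sides of the vertical midline have swapped in a mirror flip.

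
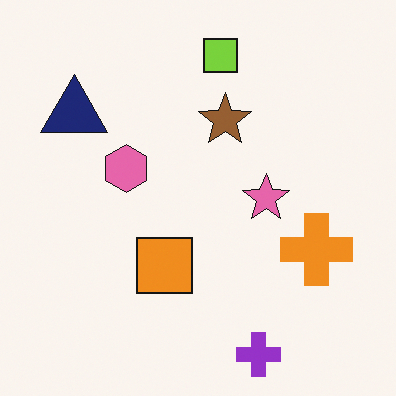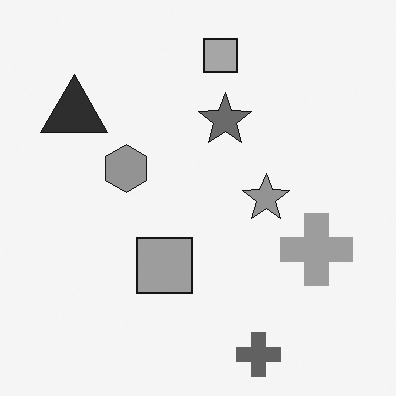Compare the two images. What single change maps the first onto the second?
The image was converted to grayscale.

All color is removed — every shape is now a shade of grey.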